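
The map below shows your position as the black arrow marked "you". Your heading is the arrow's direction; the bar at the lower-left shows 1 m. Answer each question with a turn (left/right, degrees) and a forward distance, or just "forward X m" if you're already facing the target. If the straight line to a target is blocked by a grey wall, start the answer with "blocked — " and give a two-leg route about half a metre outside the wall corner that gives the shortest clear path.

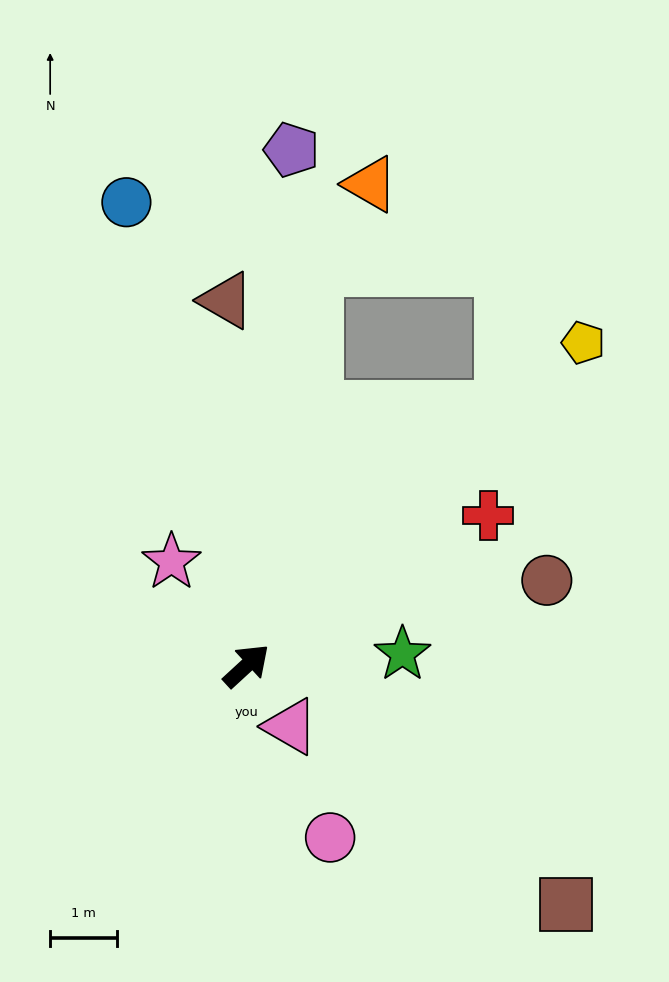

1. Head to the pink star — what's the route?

turn left 83°, forward 1.9 m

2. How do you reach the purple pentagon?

turn left 42°, forward 7.8 m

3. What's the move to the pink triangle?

turn right 97°, forward 1.1 m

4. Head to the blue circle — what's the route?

turn left 62°, forward 7.2 m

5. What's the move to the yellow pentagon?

forward 7.0 m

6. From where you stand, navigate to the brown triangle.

turn left 51°, forward 5.5 m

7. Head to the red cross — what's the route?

turn right 11°, forward 4.3 m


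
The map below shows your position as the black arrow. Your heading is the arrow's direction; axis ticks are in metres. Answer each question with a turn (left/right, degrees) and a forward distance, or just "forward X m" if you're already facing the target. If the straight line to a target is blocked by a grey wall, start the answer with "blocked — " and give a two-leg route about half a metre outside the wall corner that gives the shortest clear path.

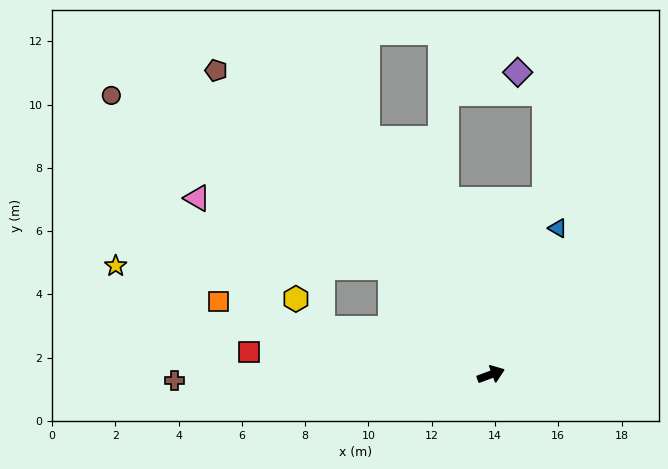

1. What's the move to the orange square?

turn left 145°, forward 8.9 m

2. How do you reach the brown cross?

turn left 161°, forward 10.0 m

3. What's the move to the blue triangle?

turn left 45°, forward 5.1 m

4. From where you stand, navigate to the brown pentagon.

turn left 112°, forward 13.0 m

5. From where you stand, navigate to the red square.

turn left 154°, forward 7.7 m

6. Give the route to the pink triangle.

blocked — turn left 113°, forward 4.6 m, then turn left 27°, forward 6.5 m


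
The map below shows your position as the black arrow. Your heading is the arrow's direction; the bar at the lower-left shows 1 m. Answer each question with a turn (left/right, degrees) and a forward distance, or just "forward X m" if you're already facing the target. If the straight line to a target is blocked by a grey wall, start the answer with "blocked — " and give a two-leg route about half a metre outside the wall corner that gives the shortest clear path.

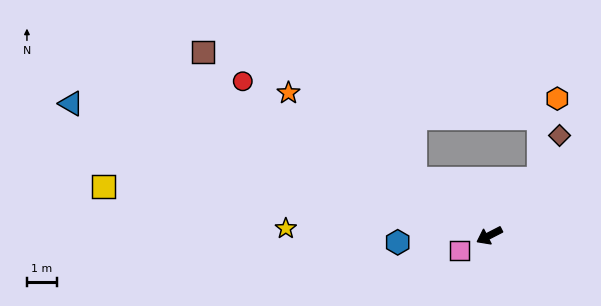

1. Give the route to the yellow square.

turn right 34°, forward 12.9 m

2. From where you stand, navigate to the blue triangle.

turn right 45°, forward 14.5 m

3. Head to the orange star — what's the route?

turn right 63°, forward 8.2 m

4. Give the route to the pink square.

forward 1.1 m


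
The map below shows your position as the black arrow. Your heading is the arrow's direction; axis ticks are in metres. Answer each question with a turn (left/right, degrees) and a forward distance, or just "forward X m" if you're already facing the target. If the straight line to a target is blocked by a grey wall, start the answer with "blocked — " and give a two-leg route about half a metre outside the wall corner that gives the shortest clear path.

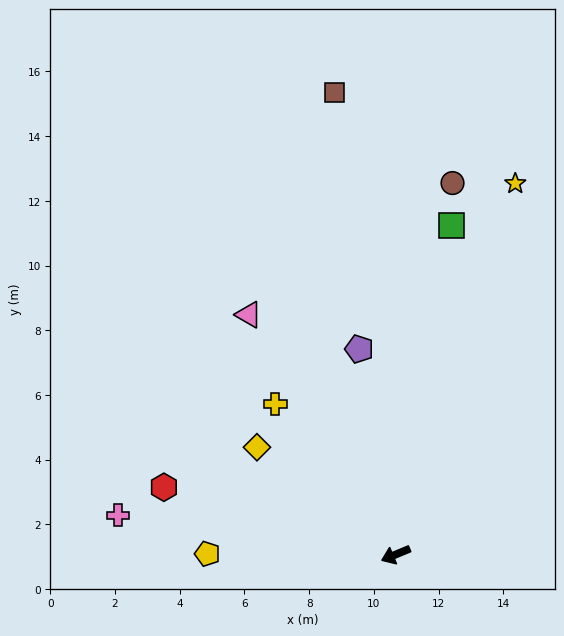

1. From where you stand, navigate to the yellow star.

turn right 131°, forward 12.0 m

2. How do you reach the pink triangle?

turn right 81°, forward 8.7 m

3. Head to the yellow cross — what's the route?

turn right 74°, forward 6.0 m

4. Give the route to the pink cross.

turn right 31°, forward 8.7 m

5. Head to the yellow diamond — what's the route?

turn right 60°, forward 5.4 m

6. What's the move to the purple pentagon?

turn right 103°, forward 6.4 m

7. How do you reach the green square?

turn right 122°, forward 10.3 m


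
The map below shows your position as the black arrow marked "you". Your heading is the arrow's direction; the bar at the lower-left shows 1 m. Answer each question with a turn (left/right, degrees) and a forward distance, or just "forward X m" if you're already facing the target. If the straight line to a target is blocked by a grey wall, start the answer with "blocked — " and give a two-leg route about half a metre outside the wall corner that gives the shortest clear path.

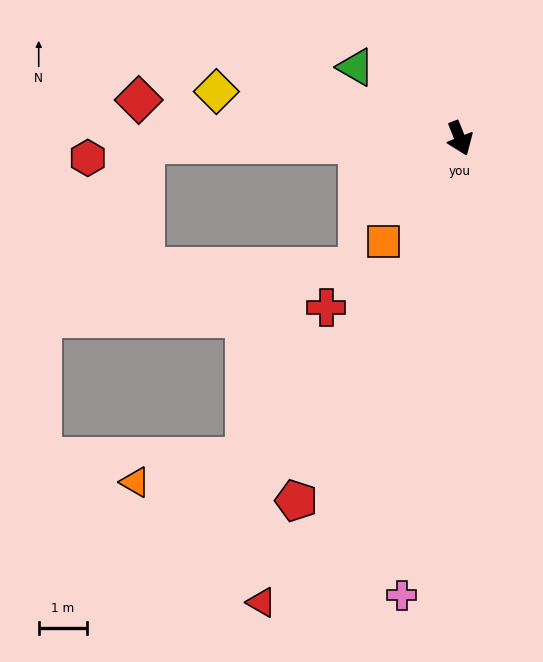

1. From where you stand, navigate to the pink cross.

turn right 29°, forward 9.5 m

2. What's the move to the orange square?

turn right 58°, forward 2.6 m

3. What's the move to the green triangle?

turn right 146°, forward 2.6 m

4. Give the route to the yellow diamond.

turn right 123°, forward 5.1 m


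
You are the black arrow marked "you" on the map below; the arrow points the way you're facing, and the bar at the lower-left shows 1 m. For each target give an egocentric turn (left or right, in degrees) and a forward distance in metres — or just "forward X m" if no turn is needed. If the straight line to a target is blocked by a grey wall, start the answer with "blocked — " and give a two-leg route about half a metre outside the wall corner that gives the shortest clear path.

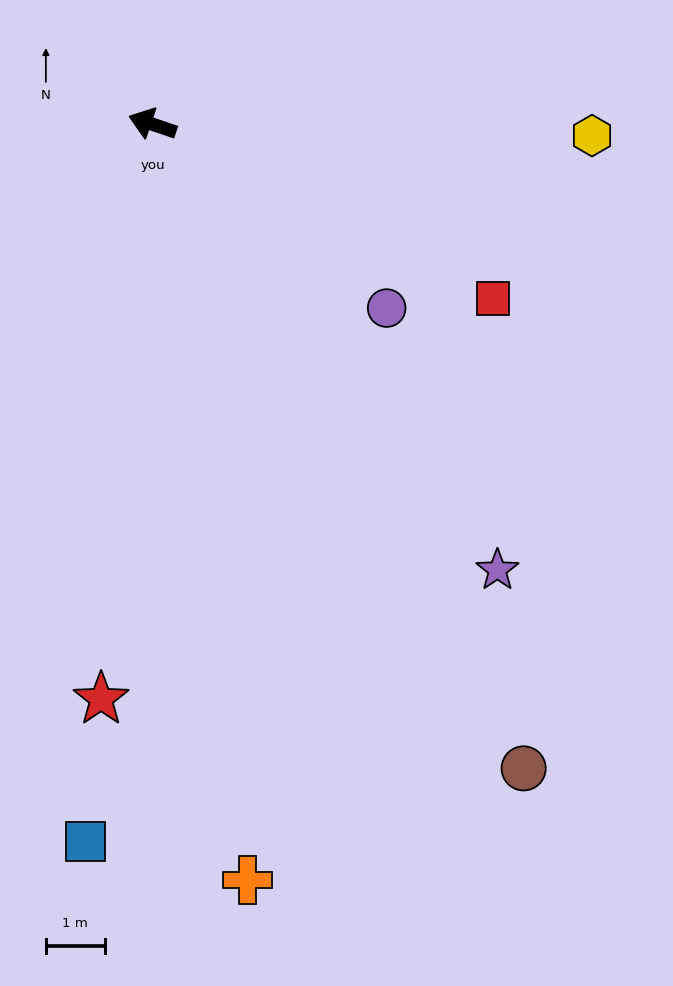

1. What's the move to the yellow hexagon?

turn right 163°, forward 7.5 m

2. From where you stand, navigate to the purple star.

turn left 146°, forward 9.6 m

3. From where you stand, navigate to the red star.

turn left 104°, forward 9.8 m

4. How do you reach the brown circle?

turn left 139°, forward 12.7 m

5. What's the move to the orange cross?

turn left 116°, forward 13.0 m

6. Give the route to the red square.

turn left 172°, forward 6.5 m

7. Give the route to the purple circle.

turn left 161°, forward 5.1 m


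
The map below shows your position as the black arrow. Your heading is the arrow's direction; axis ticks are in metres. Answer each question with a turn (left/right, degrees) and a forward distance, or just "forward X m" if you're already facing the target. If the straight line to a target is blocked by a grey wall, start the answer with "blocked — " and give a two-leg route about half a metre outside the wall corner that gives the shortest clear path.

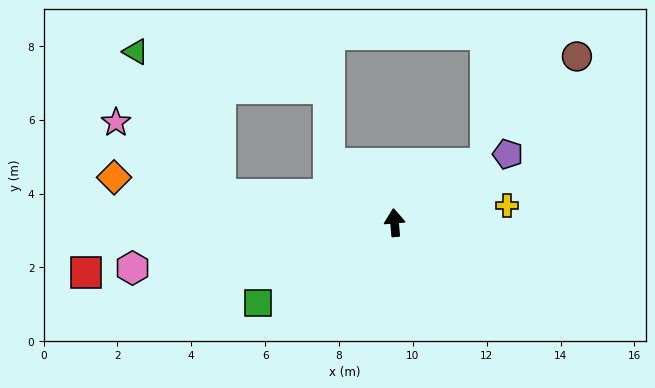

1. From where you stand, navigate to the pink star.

blocked — turn left 76°, forward 4.8 m, then turn right 25°, forward 3.4 m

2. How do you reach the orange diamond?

turn left 76°, forward 7.7 m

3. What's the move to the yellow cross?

turn right 86°, forward 3.1 m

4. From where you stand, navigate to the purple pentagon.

turn right 64°, forward 3.6 m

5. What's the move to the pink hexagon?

turn left 95°, forward 7.2 m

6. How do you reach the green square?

turn left 116°, forward 4.3 m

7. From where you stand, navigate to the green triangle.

blocked — turn left 76°, forward 4.8 m, then turn right 50°, forward 4.5 m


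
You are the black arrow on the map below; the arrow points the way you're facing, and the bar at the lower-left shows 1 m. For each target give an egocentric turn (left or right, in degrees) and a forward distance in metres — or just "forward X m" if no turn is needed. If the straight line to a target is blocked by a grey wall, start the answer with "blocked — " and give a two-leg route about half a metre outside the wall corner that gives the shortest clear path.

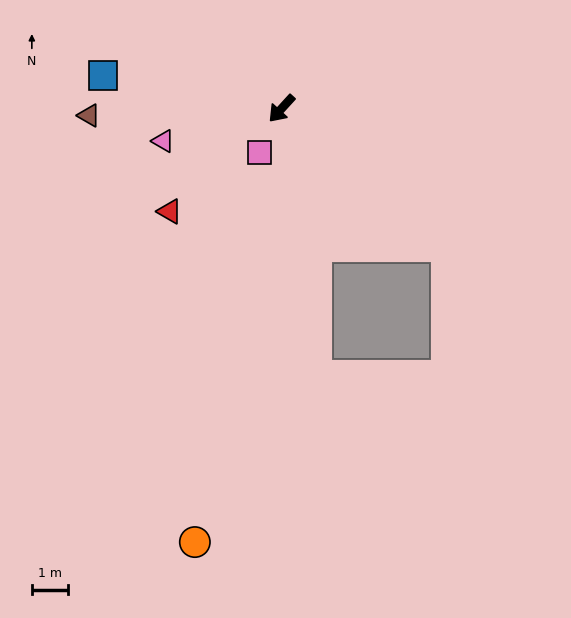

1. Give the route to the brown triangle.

turn right 46°, forward 5.3 m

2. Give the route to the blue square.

turn right 58°, forward 5.0 m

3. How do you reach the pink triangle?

turn right 32°, forward 3.4 m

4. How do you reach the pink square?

turn left 16°, forward 1.3 m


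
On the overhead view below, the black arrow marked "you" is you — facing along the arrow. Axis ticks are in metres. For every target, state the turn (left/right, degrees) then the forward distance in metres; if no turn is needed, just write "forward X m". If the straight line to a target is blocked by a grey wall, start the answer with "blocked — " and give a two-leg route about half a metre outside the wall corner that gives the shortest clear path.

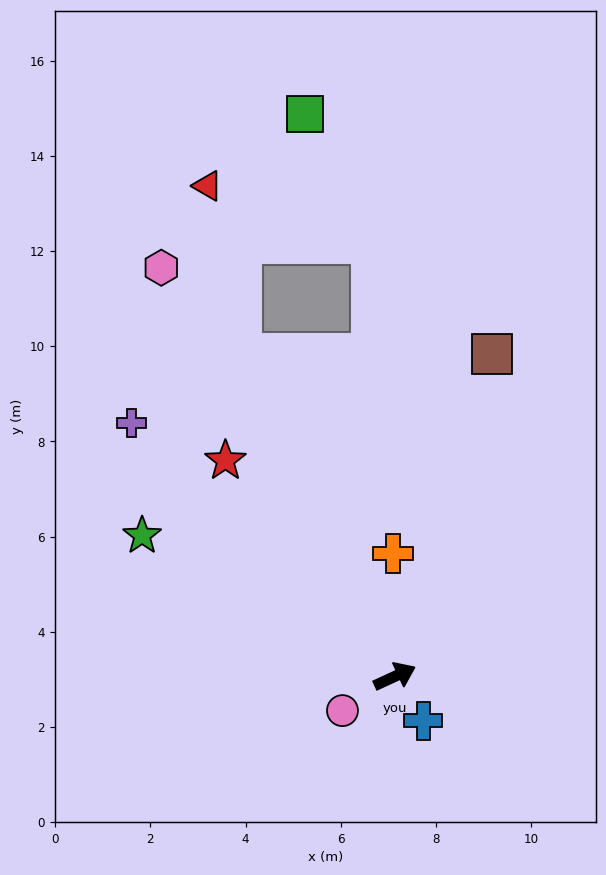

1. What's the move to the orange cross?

turn left 66°, forward 2.6 m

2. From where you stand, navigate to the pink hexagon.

turn left 95°, forward 9.9 m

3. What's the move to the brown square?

turn left 49°, forward 7.1 m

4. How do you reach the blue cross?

turn right 82°, forward 1.1 m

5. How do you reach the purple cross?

turn left 111°, forward 7.7 m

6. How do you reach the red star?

turn left 103°, forward 5.8 m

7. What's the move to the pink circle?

turn right 172°, forward 1.3 m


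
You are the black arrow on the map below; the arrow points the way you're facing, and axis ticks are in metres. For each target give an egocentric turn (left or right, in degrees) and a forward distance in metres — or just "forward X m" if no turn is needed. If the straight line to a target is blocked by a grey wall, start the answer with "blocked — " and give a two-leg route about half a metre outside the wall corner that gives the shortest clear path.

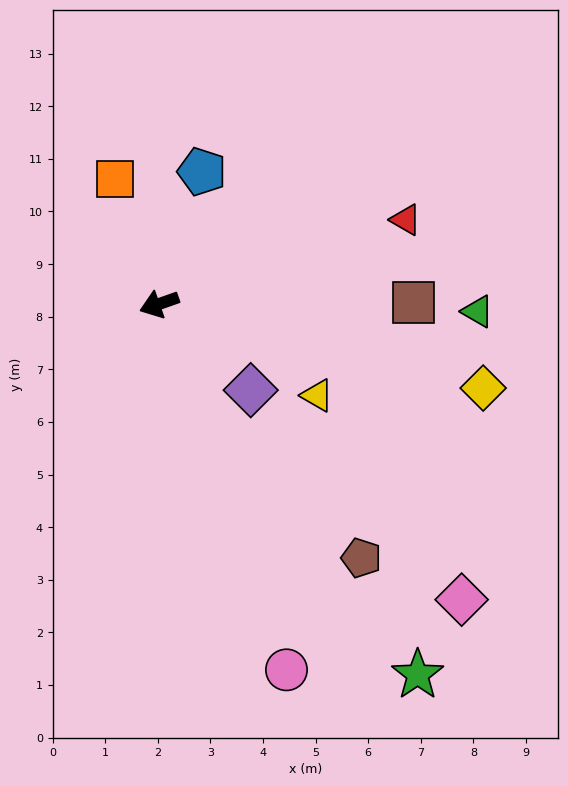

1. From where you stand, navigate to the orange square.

turn right 90°, forward 2.5 m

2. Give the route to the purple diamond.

turn left 117°, forward 2.4 m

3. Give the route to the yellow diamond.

turn left 146°, forward 6.4 m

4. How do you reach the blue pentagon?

turn right 127°, forward 2.6 m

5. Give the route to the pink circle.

turn left 90°, forward 7.4 m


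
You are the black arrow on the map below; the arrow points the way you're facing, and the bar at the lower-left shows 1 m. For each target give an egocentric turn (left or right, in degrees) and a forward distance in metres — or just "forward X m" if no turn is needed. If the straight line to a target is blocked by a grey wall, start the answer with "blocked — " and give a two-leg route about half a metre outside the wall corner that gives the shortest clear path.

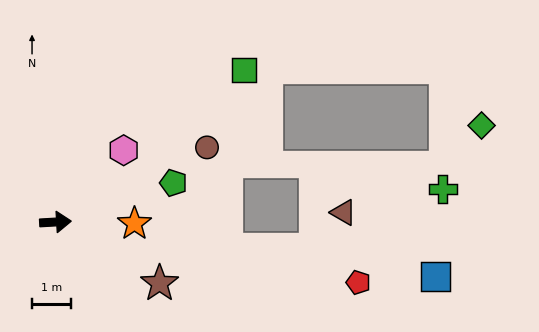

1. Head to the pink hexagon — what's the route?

turn left 43°, forward 2.6 m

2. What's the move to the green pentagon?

turn left 15°, forward 3.2 m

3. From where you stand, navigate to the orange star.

turn right 4°, forward 2.0 m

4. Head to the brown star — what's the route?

turn right 34°, forward 3.1 m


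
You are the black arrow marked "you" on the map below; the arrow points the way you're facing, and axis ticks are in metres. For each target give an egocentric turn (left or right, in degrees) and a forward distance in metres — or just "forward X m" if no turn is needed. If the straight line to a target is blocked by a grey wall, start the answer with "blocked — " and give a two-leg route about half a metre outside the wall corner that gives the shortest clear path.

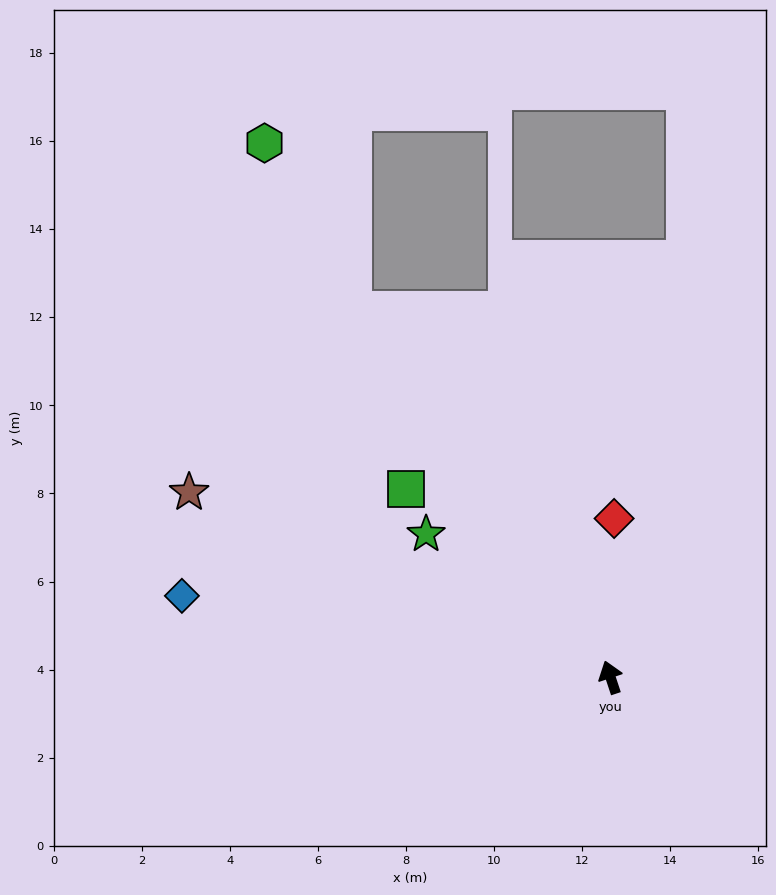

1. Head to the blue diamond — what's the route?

turn left 61°, forward 9.9 m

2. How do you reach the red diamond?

turn right 20°, forward 3.6 m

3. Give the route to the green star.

turn left 34°, forward 5.3 m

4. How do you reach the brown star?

turn left 48°, forward 10.4 m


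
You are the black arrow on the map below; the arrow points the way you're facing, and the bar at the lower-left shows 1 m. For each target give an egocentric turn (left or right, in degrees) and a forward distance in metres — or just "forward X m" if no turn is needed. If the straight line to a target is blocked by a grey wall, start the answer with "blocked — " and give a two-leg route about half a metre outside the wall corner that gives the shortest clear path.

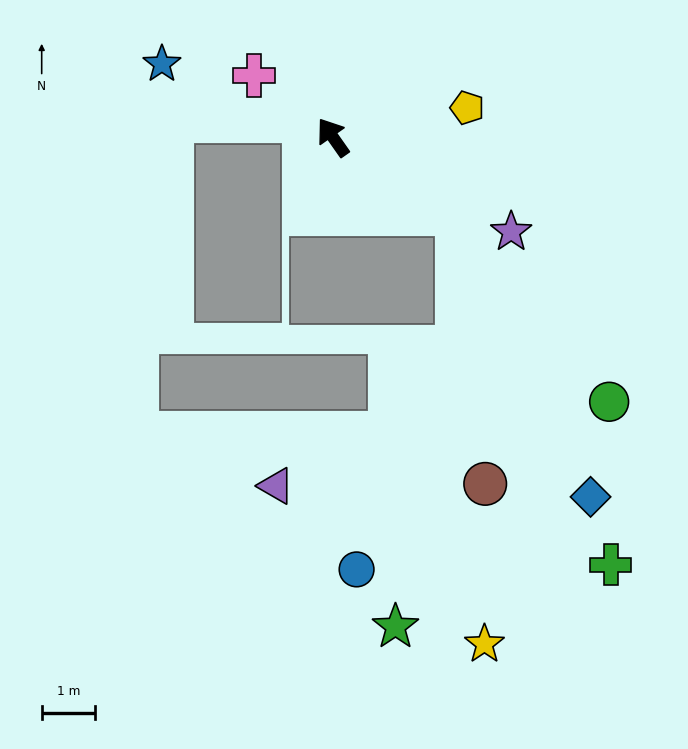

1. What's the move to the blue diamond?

blocked — turn right 156°, forward 2.8 m, then turn right 34°, forward 5.9 m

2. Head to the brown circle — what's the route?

blocked — turn right 156°, forward 2.8 m, then turn right 53°, forward 5.1 m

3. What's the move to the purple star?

turn right 153°, forward 3.8 m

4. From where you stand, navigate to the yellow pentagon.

turn right 113°, forward 2.6 m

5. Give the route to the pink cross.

turn left 17°, forward 1.9 m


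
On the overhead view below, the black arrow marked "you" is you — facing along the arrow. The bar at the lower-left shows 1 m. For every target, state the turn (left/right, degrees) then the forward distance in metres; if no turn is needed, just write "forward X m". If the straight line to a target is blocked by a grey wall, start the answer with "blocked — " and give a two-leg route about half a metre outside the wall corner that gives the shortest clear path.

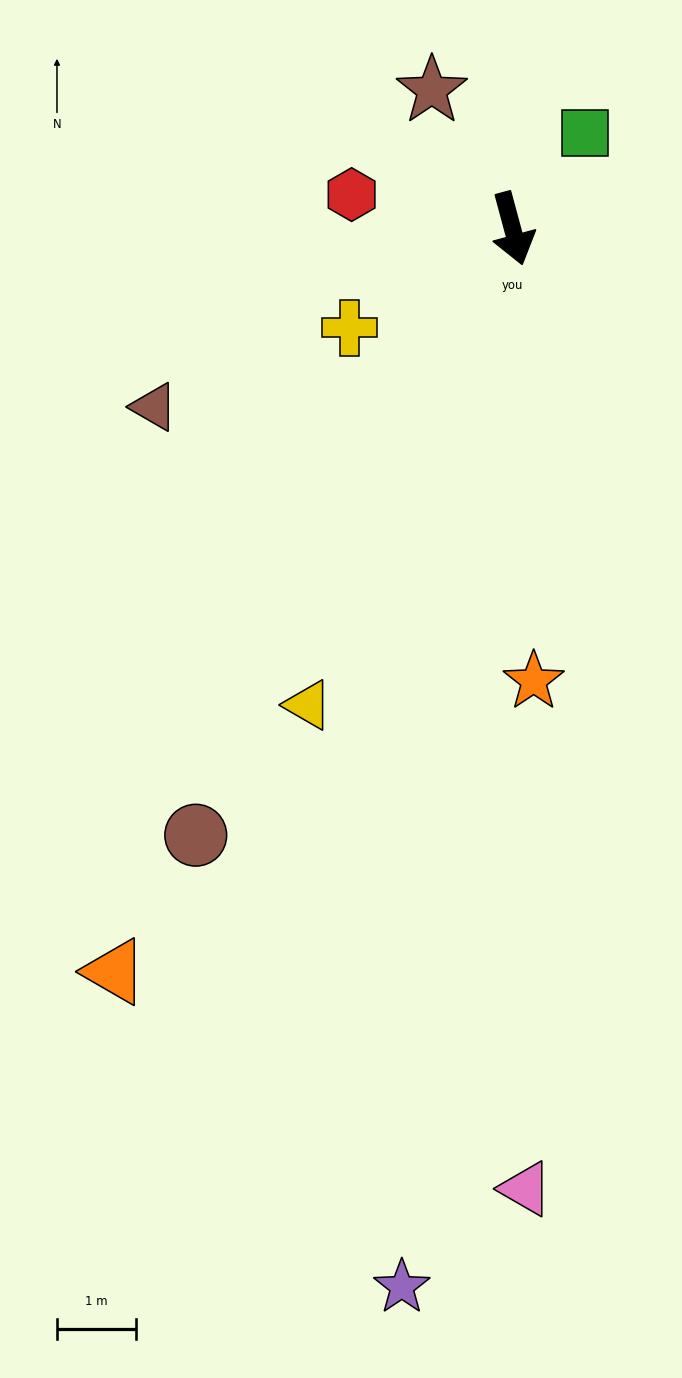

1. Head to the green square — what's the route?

turn left 128°, forward 1.5 m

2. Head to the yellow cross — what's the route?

turn right 74°, forward 2.4 m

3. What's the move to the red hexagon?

turn right 117°, forward 2.1 m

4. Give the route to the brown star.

turn right 165°, forward 2.0 m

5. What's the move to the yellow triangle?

turn right 38°, forward 6.5 m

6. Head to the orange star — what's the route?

turn right 12°, forward 5.7 m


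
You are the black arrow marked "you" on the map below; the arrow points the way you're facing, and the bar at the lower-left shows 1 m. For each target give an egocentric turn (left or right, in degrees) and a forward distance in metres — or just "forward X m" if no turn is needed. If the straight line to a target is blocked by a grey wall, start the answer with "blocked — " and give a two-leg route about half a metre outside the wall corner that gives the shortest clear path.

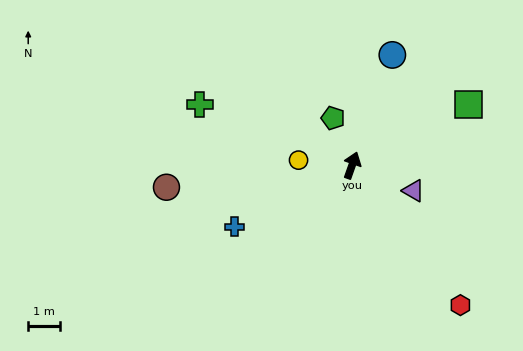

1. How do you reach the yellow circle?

turn left 104°, forward 1.7 m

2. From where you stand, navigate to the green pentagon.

turn left 41°, forward 1.6 m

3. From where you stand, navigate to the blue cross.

turn left 137°, forward 4.2 m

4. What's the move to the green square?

turn right 43°, forward 4.1 m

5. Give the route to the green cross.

turn left 88°, forward 5.1 m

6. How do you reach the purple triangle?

turn right 93°, forward 2.1 m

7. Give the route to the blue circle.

forward 3.7 m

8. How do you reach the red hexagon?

turn right 123°, forward 5.5 m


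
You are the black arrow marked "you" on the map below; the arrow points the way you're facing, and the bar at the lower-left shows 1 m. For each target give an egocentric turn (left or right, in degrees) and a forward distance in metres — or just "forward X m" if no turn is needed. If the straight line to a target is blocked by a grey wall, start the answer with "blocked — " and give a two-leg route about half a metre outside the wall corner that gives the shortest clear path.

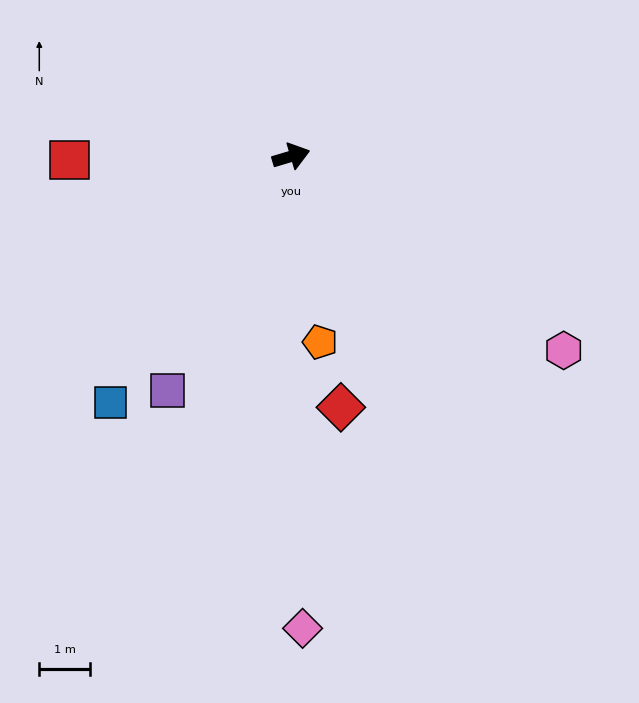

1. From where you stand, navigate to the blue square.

turn right 143°, forward 6.1 m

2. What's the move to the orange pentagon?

turn right 98°, forward 3.7 m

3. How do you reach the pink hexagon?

turn right 52°, forward 6.7 m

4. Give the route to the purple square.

turn right 134°, forward 5.3 m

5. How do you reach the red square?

turn left 164°, forward 4.4 m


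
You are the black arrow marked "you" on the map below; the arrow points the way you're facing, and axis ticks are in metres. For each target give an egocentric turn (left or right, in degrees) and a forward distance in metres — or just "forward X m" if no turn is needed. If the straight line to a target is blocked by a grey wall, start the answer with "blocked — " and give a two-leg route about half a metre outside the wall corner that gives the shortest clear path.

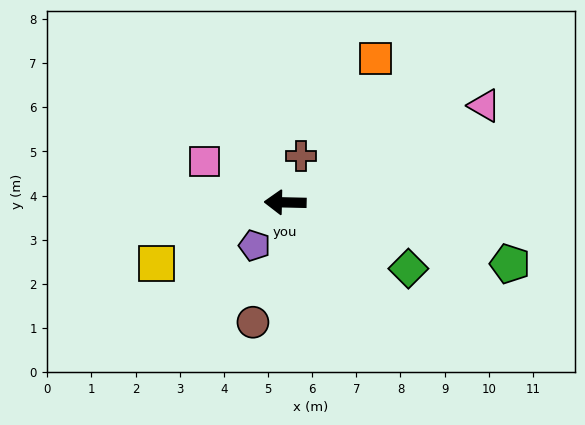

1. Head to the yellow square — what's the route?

turn left 27°, forward 3.2 m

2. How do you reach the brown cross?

turn right 108°, forward 1.1 m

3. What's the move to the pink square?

turn right 25°, forward 2.1 m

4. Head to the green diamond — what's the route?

turn left 153°, forward 3.2 m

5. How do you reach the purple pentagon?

turn left 56°, forward 1.2 m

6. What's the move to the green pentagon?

turn left 166°, forward 5.3 m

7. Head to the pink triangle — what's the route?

turn right 153°, forward 5.0 m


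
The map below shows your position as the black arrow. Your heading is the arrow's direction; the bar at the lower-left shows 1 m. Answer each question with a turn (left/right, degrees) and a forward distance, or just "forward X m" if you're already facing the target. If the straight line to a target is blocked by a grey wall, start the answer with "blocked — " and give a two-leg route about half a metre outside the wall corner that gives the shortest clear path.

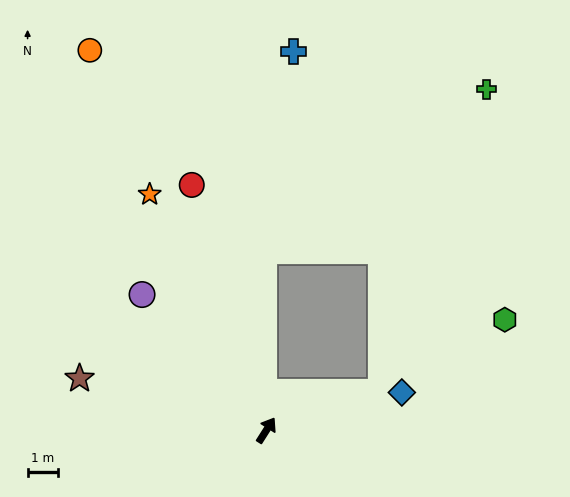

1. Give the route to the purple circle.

turn left 75°, forward 6.1 m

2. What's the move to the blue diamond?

turn right 42°, forward 4.7 m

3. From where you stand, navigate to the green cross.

blocked — turn right 39°, forward 4.0 m, then turn left 52°, forward 10.7 m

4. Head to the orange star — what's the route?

turn left 59°, forward 8.8 m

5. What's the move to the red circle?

turn left 49°, forward 8.6 m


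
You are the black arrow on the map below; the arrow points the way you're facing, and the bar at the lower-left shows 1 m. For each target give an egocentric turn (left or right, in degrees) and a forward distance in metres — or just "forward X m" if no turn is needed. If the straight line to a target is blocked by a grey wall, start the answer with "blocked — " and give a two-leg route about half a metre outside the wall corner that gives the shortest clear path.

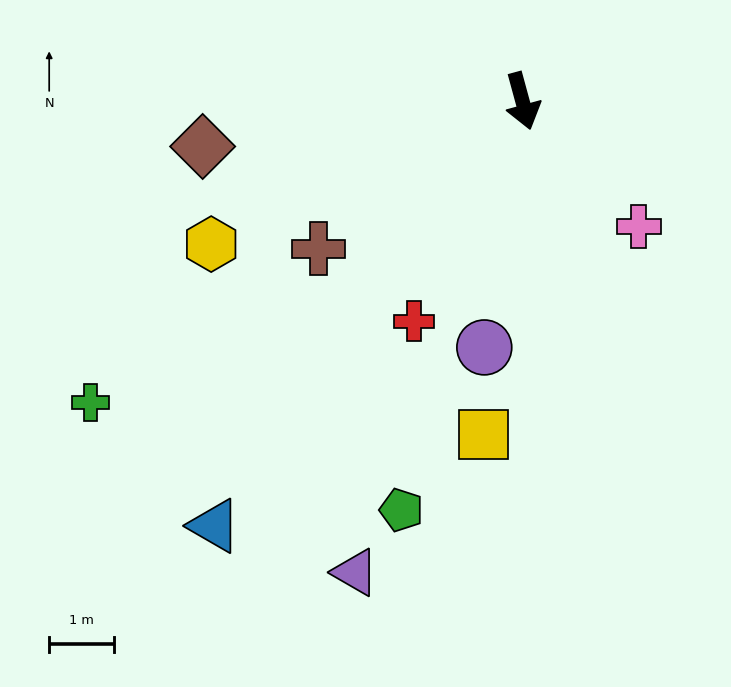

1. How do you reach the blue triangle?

turn right 51°, forward 8.1 m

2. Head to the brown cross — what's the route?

turn right 69°, forward 3.9 m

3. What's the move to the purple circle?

turn right 24°, forward 3.9 m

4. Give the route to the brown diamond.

turn right 97°, forward 5.0 m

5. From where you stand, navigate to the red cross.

turn right 41°, forward 3.8 m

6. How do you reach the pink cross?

turn left 28°, forward 2.6 m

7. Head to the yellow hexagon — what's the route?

turn right 81°, forward 5.3 m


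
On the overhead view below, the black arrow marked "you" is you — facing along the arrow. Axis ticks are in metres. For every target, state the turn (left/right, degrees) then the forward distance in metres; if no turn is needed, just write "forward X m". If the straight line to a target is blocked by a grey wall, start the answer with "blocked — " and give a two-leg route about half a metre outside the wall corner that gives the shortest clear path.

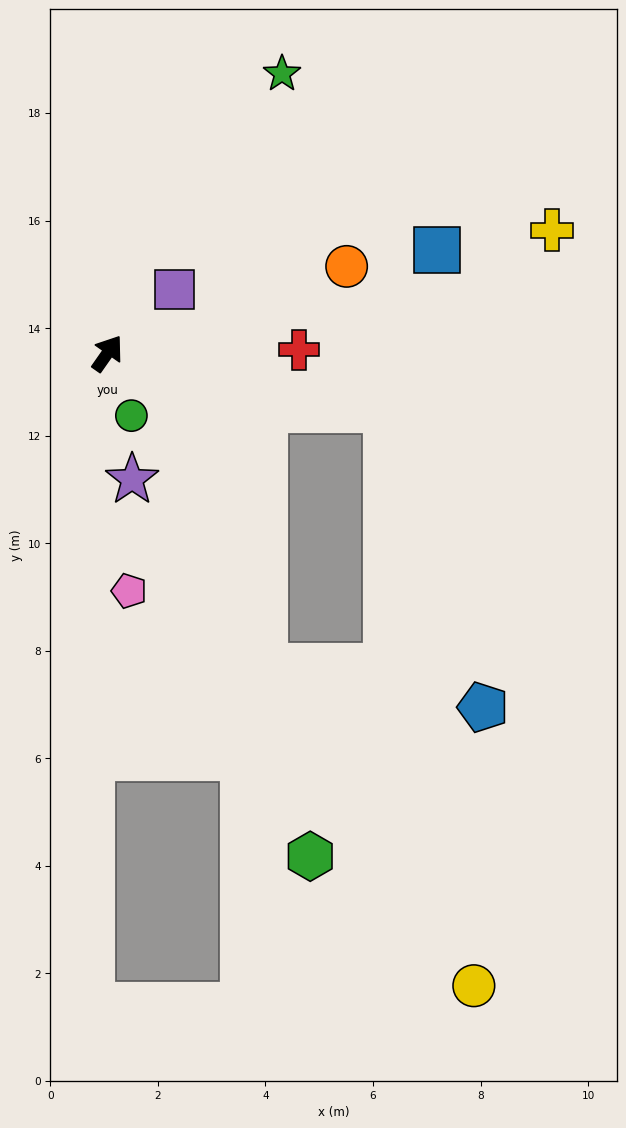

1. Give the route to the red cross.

turn right 54°, forward 3.6 m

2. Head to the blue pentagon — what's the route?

blocked — turn right 66°, forward 5.3 m, then turn right 61°, forward 5.8 m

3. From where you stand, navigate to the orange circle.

turn right 35°, forward 4.7 m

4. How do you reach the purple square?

turn right 12°, forward 1.7 m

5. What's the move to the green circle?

turn right 124°, forward 1.2 m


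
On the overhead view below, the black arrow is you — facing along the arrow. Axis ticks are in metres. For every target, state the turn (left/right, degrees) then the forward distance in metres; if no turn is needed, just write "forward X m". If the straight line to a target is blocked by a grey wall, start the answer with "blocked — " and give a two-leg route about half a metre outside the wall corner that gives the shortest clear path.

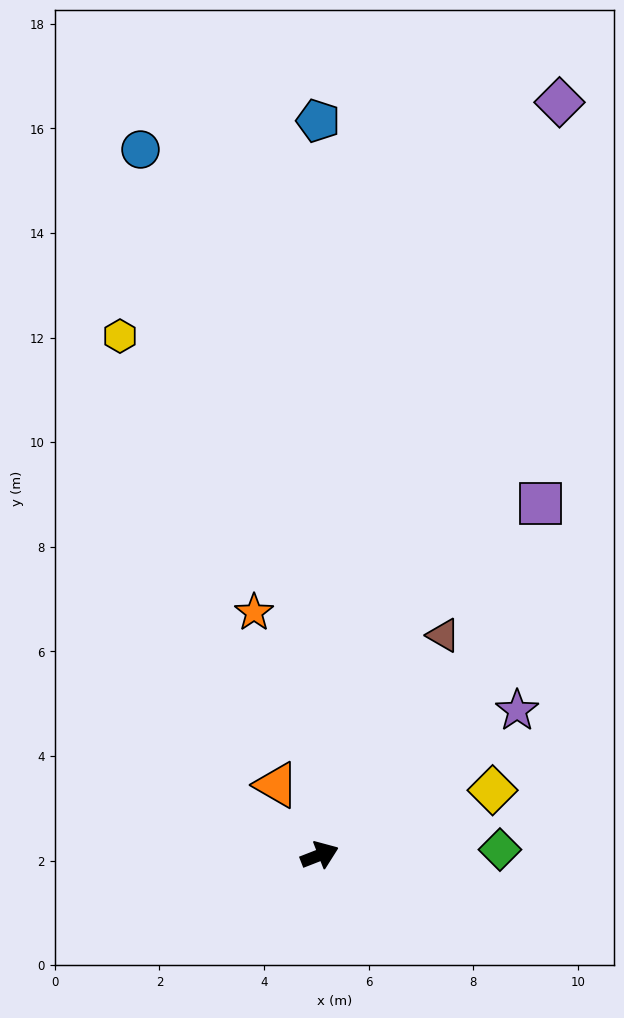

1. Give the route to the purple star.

turn left 15°, forward 4.7 m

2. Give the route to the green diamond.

turn right 20°, forward 3.4 m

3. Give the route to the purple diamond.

turn left 51°, forward 15.1 m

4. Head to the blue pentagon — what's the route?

turn left 69°, forward 14.0 m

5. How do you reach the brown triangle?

turn left 39°, forward 4.8 m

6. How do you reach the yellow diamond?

forward 3.5 m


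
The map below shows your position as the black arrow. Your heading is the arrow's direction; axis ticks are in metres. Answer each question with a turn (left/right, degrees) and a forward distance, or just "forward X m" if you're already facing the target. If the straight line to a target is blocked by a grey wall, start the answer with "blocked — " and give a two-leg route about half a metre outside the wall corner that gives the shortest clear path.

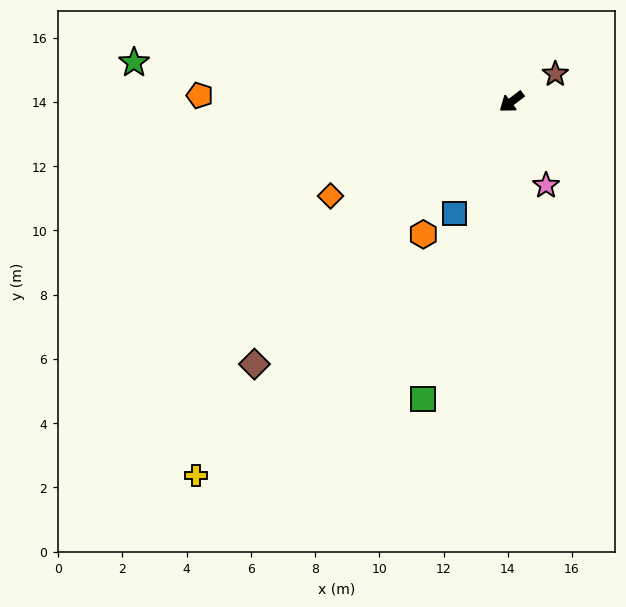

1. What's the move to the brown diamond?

turn left 8°, forward 11.4 m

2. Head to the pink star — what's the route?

turn left 75°, forward 2.8 m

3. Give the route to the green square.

turn left 36°, forward 9.7 m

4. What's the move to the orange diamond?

turn right 10°, forward 6.4 m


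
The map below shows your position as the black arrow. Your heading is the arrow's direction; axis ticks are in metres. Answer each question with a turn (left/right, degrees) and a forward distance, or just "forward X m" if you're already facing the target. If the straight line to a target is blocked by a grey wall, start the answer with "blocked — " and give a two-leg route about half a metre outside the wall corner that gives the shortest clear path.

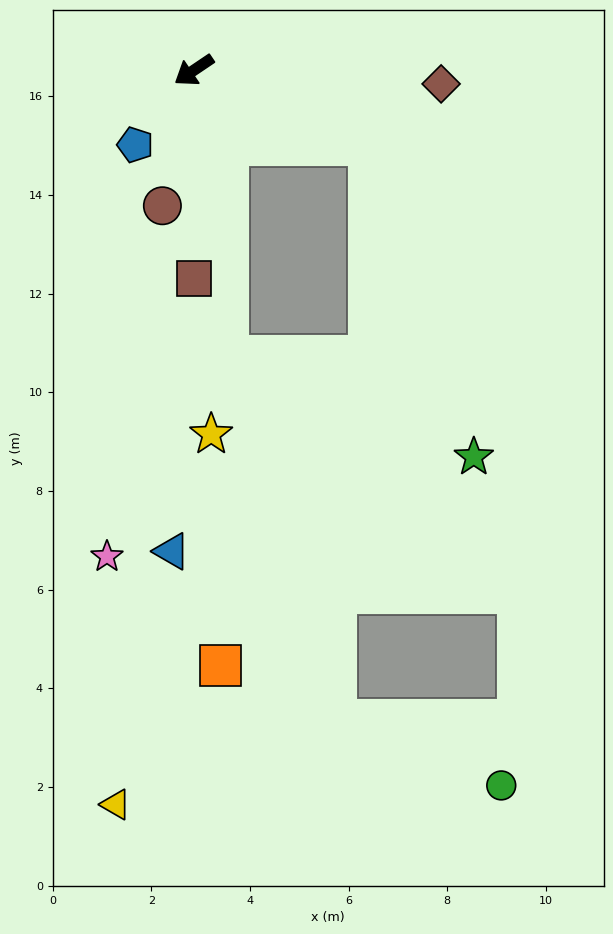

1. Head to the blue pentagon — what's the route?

turn left 18°, forward 1.9 m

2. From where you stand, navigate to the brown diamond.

turn left 143°, forward 5.0 m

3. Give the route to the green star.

blocked — turn left 123°, forward 3.9 m, then turn right 48°, forward 6.7 m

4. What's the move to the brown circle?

turn left 43°, forward 2.8 m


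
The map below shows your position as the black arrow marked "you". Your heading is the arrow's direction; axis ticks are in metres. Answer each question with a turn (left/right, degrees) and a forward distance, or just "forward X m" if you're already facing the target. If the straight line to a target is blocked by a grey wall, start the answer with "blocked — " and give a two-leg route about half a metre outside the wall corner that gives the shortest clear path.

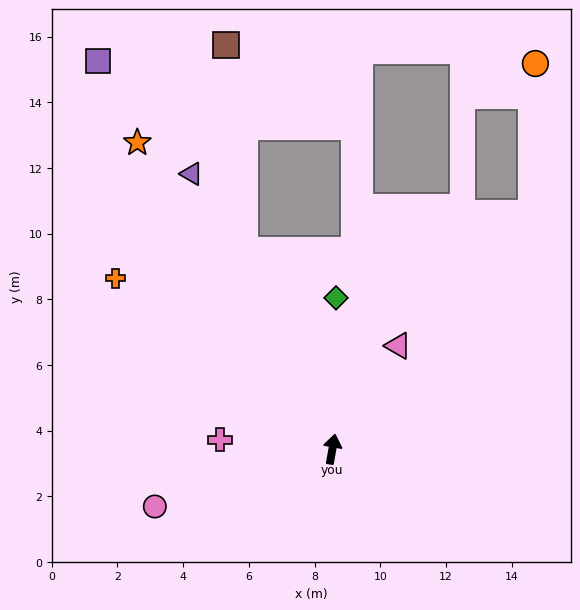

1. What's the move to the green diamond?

turn left 9°, forward 4.6 m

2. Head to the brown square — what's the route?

blocked — turn left 34°, forward 6.6 m, then turn right 19°, forward 6.3 m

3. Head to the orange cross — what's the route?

turn left 62°, forward 8.4 m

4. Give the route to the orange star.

turn left 43°, forward 11.1 m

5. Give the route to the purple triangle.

turn left 37°, forward 9.4 m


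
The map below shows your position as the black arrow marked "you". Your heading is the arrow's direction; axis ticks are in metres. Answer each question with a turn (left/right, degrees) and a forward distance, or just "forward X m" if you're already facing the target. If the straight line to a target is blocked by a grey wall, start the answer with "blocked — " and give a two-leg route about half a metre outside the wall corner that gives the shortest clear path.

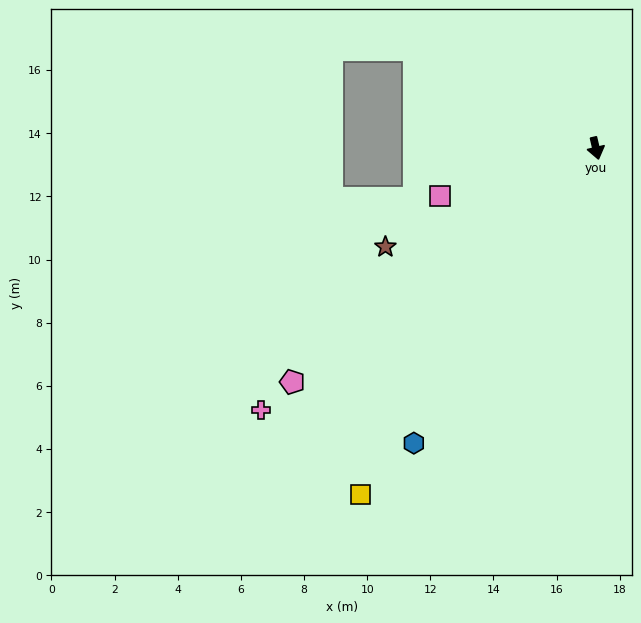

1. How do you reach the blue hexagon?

turn right 45°, forward 11.0 m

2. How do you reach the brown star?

turn right 78°, forward 7.4 m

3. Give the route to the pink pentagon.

turn right 66°, forward 12.1 m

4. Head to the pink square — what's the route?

turn right 86°, forward 5.2 m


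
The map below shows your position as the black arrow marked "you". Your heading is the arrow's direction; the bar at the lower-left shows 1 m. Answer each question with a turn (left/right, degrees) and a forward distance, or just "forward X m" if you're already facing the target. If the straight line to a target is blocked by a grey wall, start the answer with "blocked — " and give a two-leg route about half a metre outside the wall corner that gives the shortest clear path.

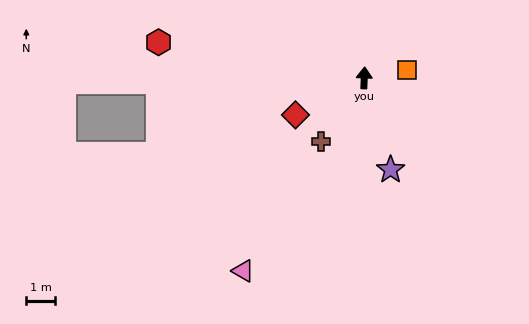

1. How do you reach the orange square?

turn right 77°, forward 1.5 m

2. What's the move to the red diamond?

turn left 121°, forward 2.7 m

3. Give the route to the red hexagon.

turn left 82°, forward 7.3 m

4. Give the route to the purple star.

turn right 162°, forward 3.3 m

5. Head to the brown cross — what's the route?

turn left 148°, forward 2.7 m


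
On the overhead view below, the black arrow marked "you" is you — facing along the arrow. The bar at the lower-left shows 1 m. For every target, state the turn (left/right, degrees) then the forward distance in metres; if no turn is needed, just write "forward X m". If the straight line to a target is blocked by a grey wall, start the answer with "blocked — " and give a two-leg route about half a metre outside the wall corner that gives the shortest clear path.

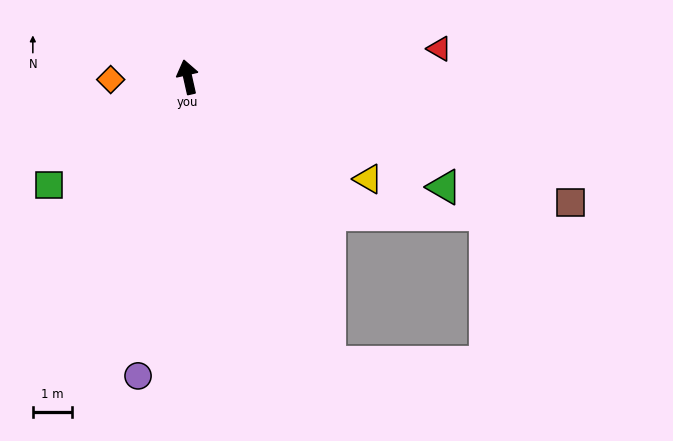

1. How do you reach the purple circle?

turn left 158°, forward 7.7 m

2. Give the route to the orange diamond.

turn left 79°, forward 2.0 m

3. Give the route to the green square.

turn left 115°, forward 4.5 m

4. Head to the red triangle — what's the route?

turn right 96°, forward 6.5 m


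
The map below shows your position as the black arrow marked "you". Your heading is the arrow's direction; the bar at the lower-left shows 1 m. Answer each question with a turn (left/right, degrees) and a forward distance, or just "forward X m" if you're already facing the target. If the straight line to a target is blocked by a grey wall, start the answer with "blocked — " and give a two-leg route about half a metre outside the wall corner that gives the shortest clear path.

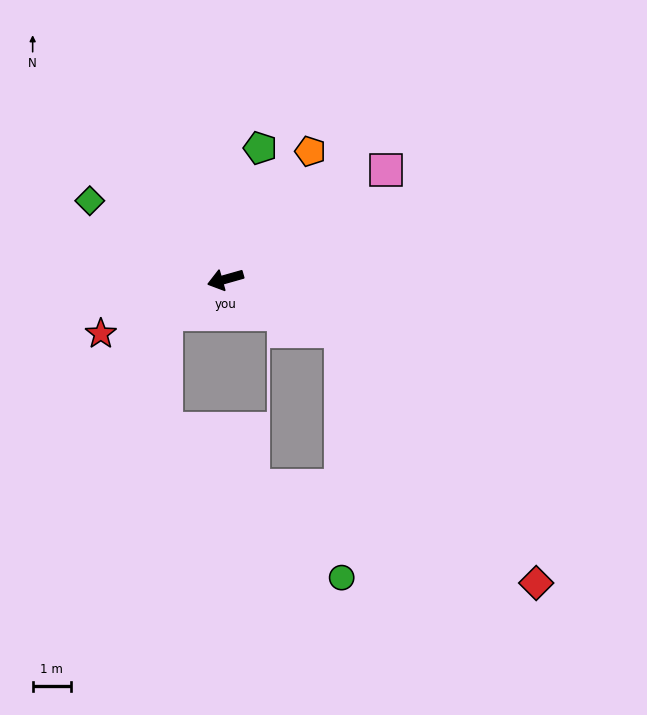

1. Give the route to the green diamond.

turn right 46°, forward 4.1 m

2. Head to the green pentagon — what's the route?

turn right 121°, forward 3.5 m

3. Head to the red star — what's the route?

turn left 8°, forward 3.5 m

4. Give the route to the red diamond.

blocked — turn left 139°, forward 3.3 m, then turn right 27°, forward 8.3 m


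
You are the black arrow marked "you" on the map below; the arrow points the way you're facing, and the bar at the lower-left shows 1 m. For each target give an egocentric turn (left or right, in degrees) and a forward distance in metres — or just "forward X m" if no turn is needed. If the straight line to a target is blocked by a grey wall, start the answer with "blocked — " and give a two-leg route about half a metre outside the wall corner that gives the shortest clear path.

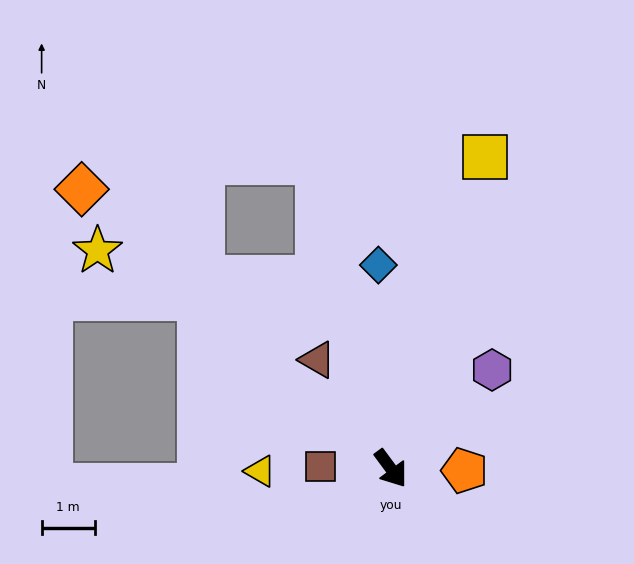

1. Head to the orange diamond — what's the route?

turn right 169°, forward 7.9 m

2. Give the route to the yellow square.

turn left 127°, forward 6.1 m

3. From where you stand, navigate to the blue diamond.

turn left 147°, forward 3.8 m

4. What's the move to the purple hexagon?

turn left 98°, forward 2.7 m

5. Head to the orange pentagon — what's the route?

turn left 52°, forward 1.4 m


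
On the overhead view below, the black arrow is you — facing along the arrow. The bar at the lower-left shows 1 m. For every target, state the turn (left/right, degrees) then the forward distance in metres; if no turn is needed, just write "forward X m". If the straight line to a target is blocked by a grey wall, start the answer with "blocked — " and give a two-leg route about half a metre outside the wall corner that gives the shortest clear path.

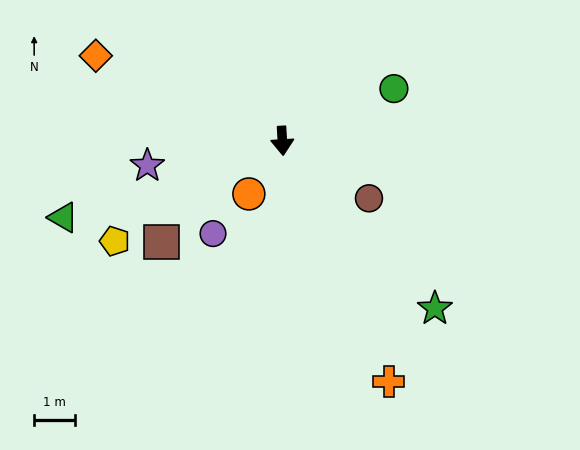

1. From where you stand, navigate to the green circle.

turn left 112°, forward 3.0 m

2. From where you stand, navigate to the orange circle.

turn right 36°, forward 1.5 m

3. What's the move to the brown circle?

turn left 53°, forward 2.5 m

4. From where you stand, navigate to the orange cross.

turn left 21°, forward 6.4 m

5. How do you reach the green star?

turn left 39°, forward 5.5 m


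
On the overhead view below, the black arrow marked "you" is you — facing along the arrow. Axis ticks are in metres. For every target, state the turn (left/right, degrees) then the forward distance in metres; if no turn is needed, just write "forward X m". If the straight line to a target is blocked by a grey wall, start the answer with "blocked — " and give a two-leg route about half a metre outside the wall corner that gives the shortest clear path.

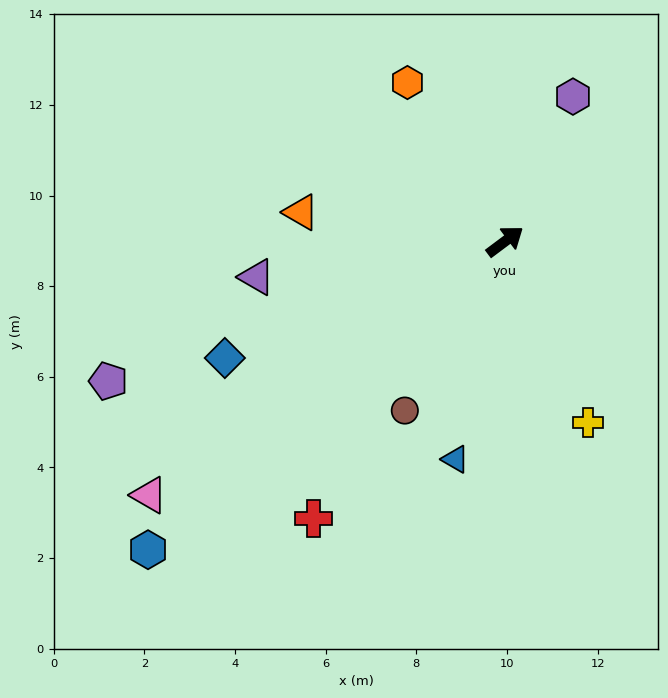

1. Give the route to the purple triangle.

turn left 151°, forward 5.5 m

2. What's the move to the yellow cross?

turn right 102°, forward 4.4 m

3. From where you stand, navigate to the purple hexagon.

turn left 28°, forward 3.5 m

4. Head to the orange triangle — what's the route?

turn left 135°, forward 4.6 m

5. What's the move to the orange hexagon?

turn left 85°, forward 4.1 m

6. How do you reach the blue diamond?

turn left 166°, forward 6.7 m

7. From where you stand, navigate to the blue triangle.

turn right 140°, forward 4.9 m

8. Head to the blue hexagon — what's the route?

turn right 176°, forward 10.4 m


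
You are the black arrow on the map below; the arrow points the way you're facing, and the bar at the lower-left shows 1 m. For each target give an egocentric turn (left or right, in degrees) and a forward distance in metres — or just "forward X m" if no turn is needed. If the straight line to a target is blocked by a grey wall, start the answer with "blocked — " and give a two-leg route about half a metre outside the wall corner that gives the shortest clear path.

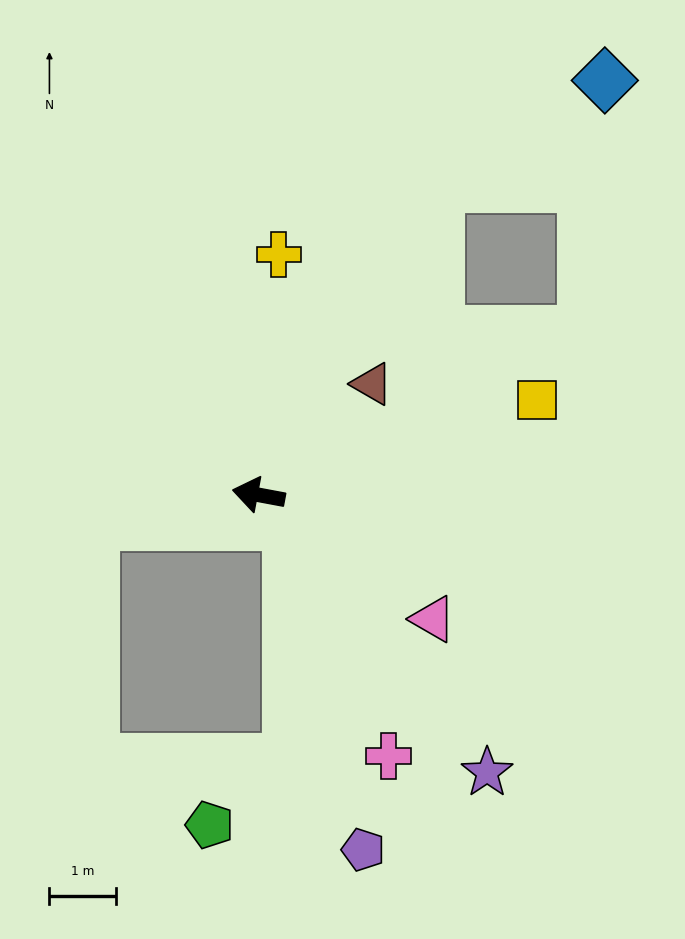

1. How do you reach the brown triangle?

turn right 125°, forward 2.4 m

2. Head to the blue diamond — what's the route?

blocked — turn right 109°, forward 5.4 m, then turn right 29°, forward 3.0 m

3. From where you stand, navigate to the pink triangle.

turn left 155°, forward 3.2 m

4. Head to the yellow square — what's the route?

turn right 151°, forward 4.4 m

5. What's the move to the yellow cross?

turn right 84°, forward 3.6 m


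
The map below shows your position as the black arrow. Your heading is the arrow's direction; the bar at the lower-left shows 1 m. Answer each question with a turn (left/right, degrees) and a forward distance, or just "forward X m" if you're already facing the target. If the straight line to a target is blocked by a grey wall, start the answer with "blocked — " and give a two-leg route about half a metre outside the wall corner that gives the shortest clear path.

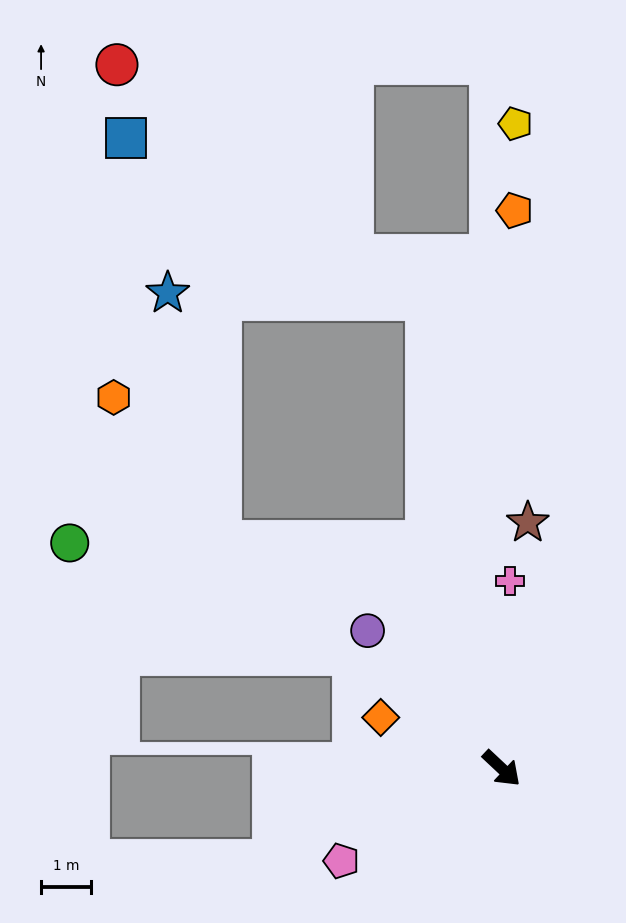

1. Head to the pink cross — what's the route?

turn left 131°, forward 3.7 m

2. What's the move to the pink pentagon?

turn right 107°, forward 3.7 m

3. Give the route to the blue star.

blocked — turn left 142°, forward 9.5 m, then turn left 80°, forward 5.2 m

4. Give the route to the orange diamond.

turn right 160°, forward 2.6 m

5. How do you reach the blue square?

blocked — turn left 142°, forward 9.5 m, then turn left 53°, forward 6.8 m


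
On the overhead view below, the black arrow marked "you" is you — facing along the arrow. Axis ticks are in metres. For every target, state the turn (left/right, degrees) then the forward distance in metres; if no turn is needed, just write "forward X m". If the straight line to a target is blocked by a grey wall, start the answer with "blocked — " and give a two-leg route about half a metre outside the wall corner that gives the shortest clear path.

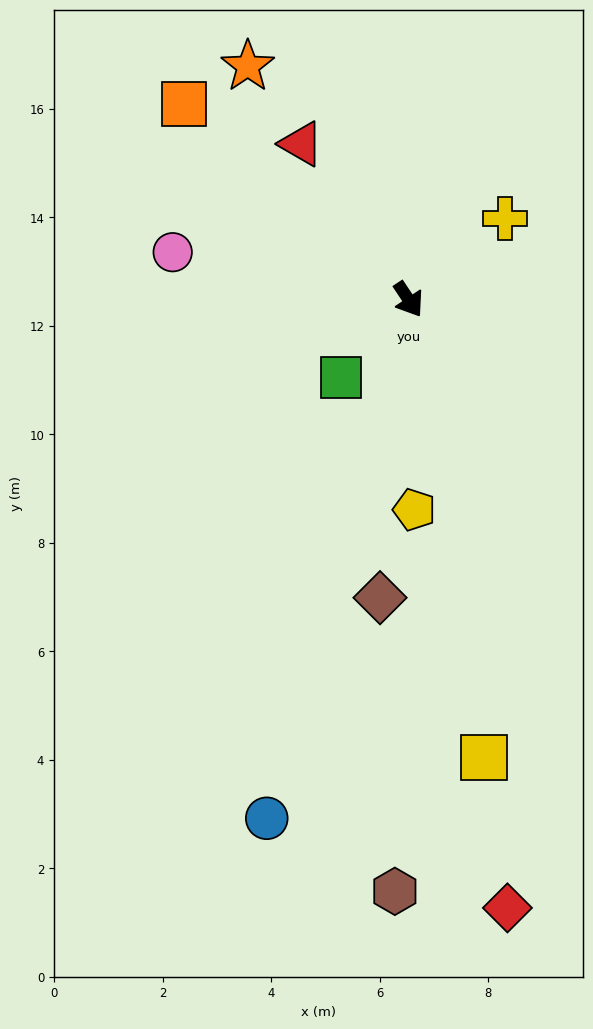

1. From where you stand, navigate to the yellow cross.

turn left 96°, forward 2.3 m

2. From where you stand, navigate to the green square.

turn right 74°, forward 1.9 m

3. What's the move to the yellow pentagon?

turn right 32°, forward 3.9 m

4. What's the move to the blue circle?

turn right 49°, forward 9.9 m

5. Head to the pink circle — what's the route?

turn right 135°, forward 4.4 m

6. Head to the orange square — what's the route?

turn right 165°, forward 5.5 m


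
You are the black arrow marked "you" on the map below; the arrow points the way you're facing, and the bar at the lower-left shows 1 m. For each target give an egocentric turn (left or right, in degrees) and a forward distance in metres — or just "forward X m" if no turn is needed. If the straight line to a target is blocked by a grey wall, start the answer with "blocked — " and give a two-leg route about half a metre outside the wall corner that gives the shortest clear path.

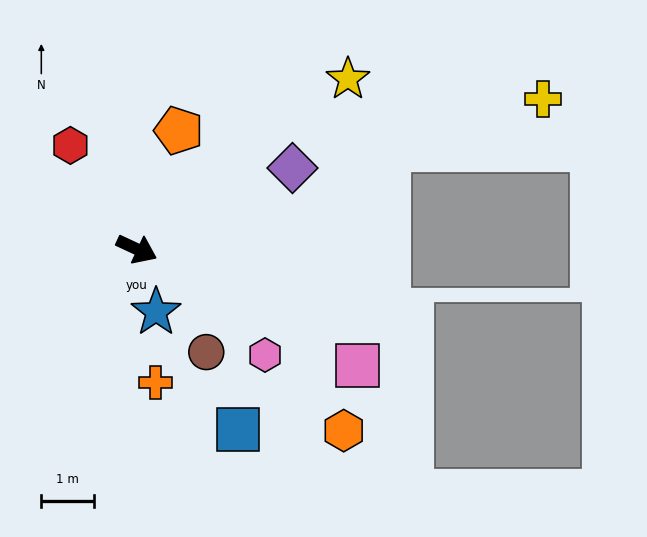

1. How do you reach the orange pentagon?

turn left 95°, forward 2.4 m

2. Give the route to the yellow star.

turn left 64°, forward 5.1 m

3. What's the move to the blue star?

turn right 48°, forward 1.2 m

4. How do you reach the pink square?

turn right 3°, forward 4.7 m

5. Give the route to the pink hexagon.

turn right 15°, forward 3.1 m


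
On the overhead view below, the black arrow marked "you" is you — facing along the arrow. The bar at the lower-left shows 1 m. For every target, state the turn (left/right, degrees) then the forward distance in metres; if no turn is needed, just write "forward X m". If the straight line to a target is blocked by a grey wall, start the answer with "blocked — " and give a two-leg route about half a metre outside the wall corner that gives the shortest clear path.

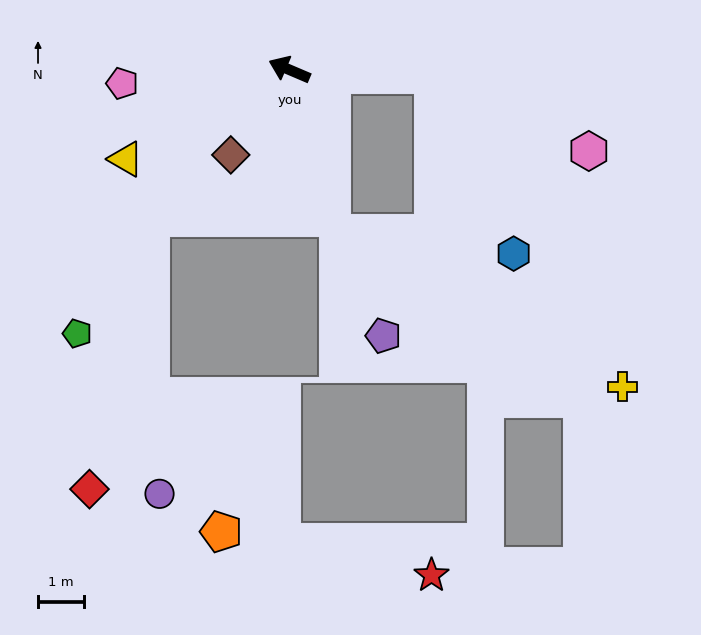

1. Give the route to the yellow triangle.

turn left 52°, forward 4.1 m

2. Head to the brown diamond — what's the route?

turn left 79°, forward 2.3 m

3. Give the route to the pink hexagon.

blocked — turn right 159°, forward 3.2 m, then turn right 24°, forward 3.8 m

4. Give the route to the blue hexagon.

blocked — turn right 159°, forward 3.2 m, then turn right 64°, forward 4.3 m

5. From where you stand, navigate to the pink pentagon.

turn left 28°, forward 3.7 m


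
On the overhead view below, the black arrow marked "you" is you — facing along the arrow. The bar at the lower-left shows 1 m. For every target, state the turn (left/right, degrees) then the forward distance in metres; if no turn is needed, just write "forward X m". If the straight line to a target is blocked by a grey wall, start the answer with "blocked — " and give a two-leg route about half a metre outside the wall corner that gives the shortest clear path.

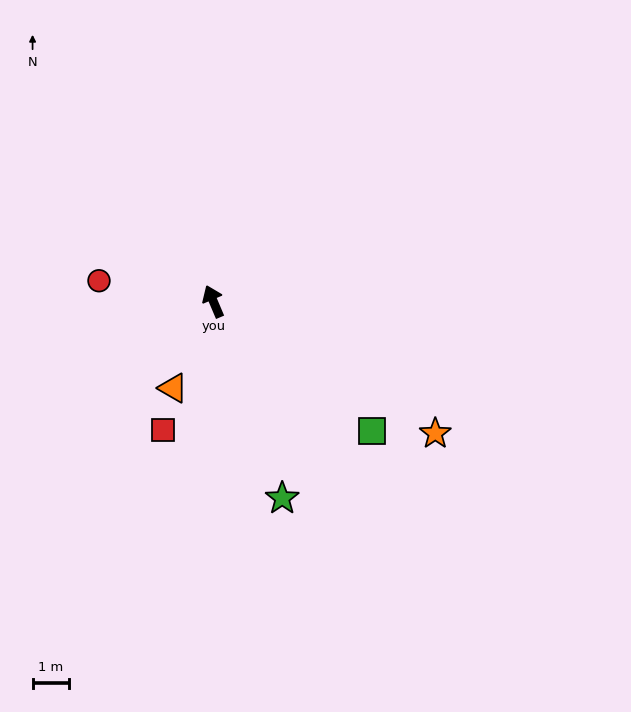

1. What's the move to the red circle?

turn left 57°, forward 3.1 m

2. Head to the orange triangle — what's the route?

turn left 132°, forward 2.6 m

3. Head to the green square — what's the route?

turn right 152°, forward 5.5 m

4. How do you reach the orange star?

turn right 144°, forward 7.0 m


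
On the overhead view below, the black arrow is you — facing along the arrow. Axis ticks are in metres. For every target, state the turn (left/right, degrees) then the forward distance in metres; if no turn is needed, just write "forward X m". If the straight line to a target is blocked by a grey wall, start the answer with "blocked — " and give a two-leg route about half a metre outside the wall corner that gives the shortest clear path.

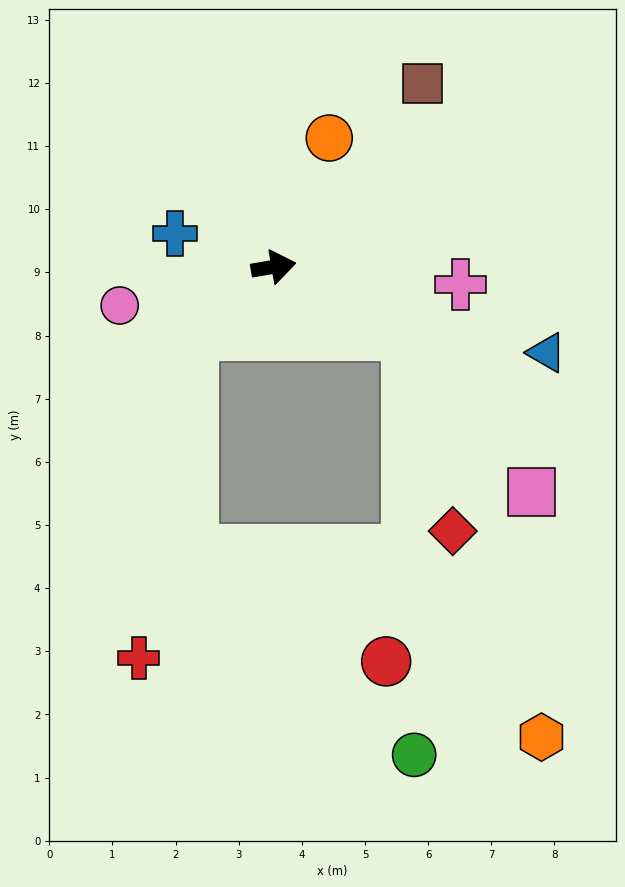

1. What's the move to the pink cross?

turn right 15°, forward 3.0 m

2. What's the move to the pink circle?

turn right 176°, forward 2.5 m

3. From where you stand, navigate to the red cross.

blocked — turn right 151°, forward 1.7 m, then turn left 42°, forward 5.2 m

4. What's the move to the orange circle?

turn left 57°, forward 2.2 m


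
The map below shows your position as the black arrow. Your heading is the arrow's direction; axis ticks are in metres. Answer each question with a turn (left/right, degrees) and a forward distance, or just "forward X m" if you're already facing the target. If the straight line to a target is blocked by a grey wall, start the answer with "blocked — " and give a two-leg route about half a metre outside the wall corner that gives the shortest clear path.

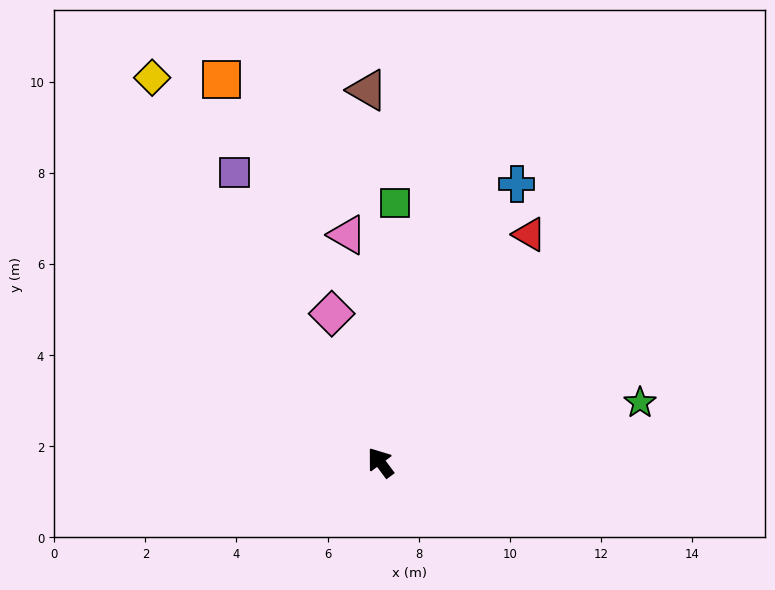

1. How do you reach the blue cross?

turn right 63°, forward 6.8 m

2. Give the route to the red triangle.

turn right 70°, forward 6.0 m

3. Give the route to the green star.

turn right 114°, forward 5.9 m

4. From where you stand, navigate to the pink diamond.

turn right 19°, forward 3.4 m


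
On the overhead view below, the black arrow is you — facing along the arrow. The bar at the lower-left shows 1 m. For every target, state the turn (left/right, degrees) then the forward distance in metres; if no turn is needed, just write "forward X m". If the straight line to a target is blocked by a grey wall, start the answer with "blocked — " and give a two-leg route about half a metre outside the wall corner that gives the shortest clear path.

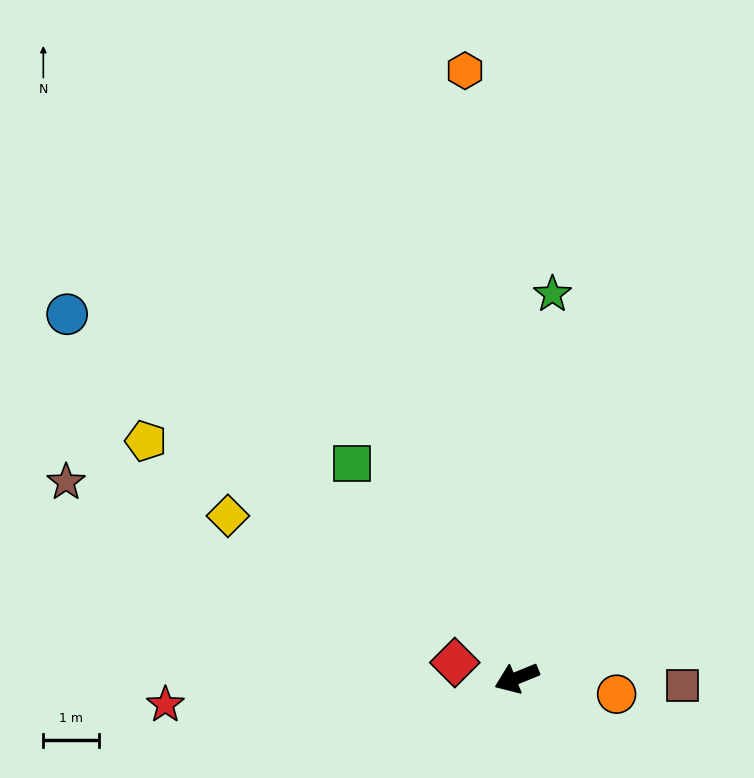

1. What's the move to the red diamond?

turn right 36°, forward 1.1 m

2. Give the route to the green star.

turn right 117°, forward 6.9 m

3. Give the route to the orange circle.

turn left 149°, forward 1.8 m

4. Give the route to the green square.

turn right 75°, forward 4.9 m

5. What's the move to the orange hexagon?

turn right 107°, forward 11.0 m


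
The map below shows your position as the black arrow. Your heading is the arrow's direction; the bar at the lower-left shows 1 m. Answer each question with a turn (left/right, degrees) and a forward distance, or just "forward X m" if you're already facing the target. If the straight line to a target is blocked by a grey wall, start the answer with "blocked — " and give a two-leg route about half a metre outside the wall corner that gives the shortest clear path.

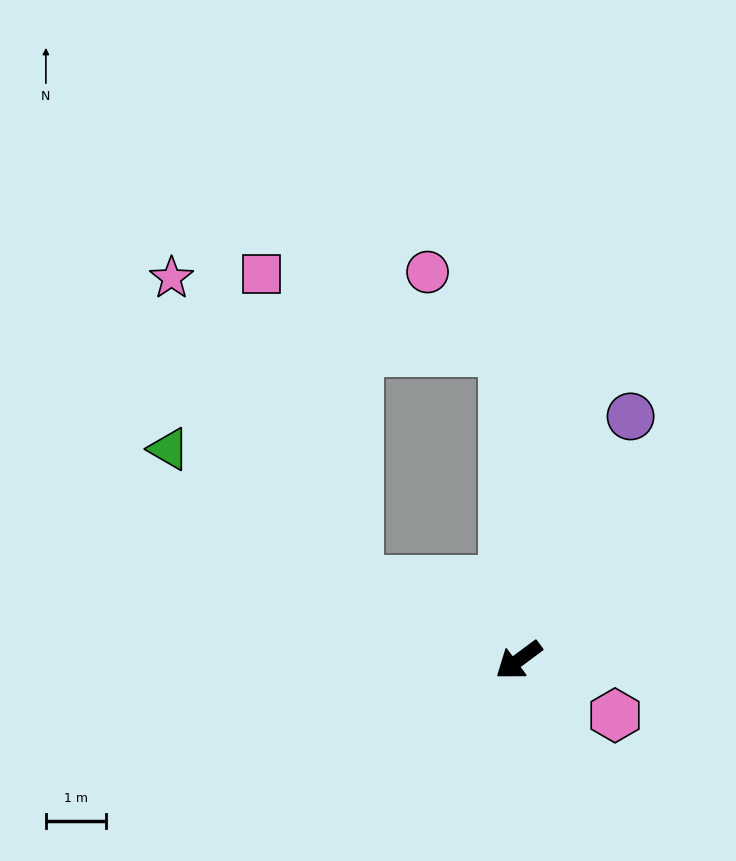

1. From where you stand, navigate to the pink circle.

blocked — turn right 124°, forward 5.2 m, then turn left 41°, forward 1.8 m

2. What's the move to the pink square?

blocked — turn right 63°, forward 3.0 m, then turn right 46°, forward 5.4 m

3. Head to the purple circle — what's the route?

turn right 151°, forward 4.5 m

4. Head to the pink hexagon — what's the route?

turn left 114°, forward 1.9 m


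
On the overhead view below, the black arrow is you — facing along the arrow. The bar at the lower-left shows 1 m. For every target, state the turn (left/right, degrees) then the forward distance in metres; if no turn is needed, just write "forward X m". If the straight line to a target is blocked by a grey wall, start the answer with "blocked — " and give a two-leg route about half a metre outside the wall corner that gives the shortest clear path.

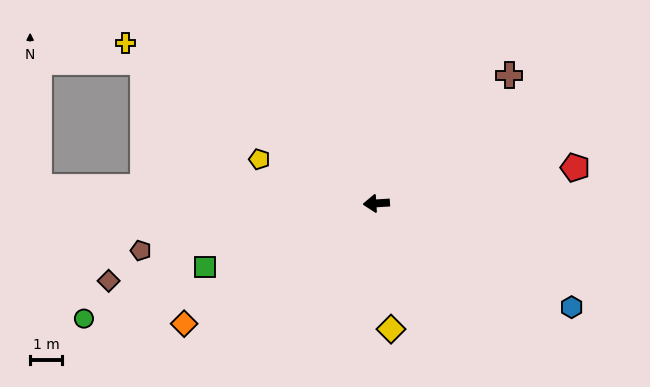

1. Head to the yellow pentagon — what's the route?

turn right 24°, forward 3.9 m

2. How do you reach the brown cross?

turn right 140°, forward 5.8 m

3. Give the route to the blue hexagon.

turn left 148°, forward 7.0 m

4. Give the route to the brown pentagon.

turn left 8°, forward 7.6 m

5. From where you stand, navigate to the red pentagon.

turn right 173°, forward 6.4 m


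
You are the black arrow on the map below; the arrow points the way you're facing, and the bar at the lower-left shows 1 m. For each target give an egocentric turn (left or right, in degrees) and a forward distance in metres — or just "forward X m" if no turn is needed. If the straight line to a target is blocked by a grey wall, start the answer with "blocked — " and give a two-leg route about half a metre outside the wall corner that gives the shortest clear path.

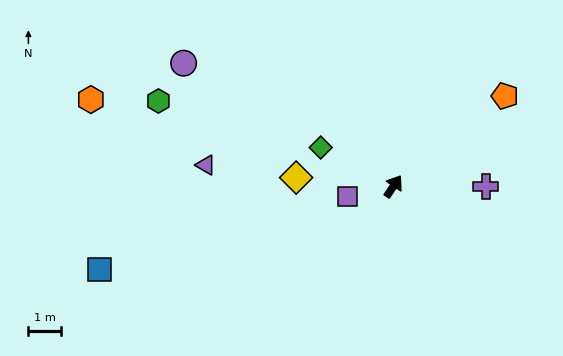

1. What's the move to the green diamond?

turn left 96°, forward 2.6 m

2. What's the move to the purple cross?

turn right 56°, forward 2.9 m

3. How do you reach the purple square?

turn left 137°, forward 1.5 m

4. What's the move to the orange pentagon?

turn right 17°, forward 4.5 m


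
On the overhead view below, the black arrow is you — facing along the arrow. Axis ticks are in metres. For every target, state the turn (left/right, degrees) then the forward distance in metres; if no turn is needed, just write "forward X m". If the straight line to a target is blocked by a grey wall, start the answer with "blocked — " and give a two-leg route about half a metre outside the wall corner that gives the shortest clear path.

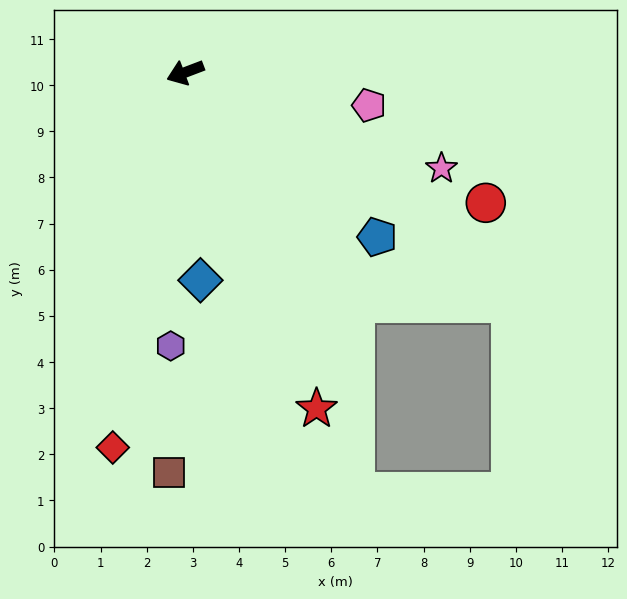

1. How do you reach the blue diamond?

turn left 73°, forward 4.5 m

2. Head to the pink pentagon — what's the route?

turn left 149°, forward 4.0 m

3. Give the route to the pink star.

turn left 139°, forward 5.9 m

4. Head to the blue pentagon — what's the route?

turn left 119°, forward 5.5 m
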